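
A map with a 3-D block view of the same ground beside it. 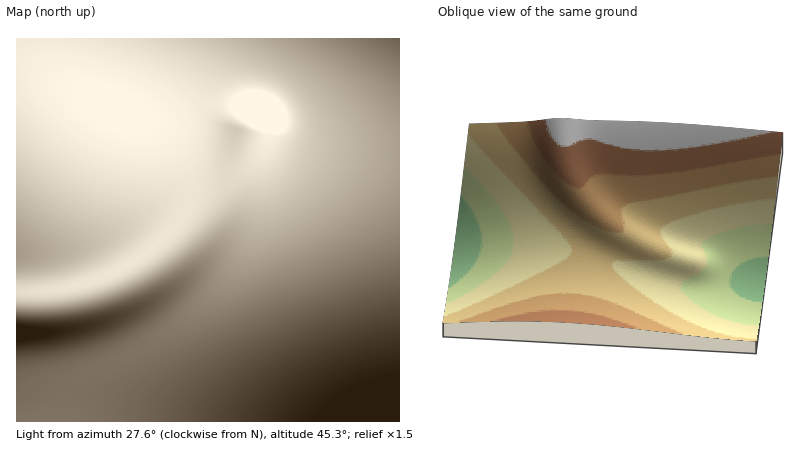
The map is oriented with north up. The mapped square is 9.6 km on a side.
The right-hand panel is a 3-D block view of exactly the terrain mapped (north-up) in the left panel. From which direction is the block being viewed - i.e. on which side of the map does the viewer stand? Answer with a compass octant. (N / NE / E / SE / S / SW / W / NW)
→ E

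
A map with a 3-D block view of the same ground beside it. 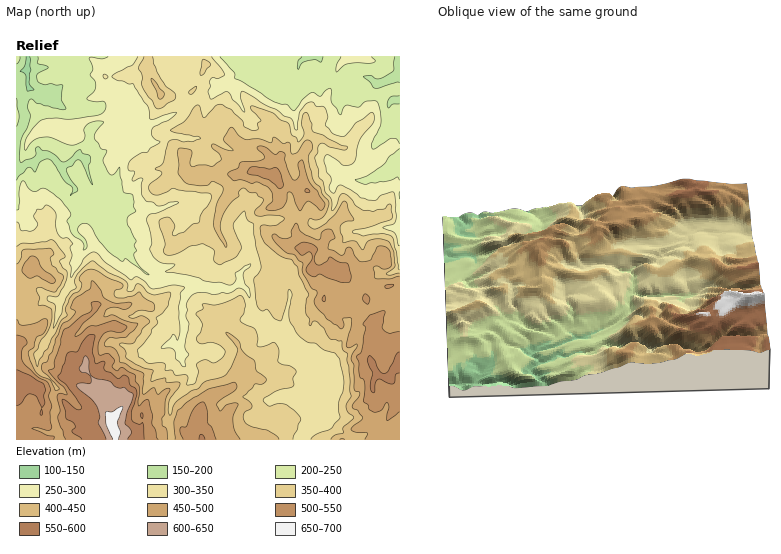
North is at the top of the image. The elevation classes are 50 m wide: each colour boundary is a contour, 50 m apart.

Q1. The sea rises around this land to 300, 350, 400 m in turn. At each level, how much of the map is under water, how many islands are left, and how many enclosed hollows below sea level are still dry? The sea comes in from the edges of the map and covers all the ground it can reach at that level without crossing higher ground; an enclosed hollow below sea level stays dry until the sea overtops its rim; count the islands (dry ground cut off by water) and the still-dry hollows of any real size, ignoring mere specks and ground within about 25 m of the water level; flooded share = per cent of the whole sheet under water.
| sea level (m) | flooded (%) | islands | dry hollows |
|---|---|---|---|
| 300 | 28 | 0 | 0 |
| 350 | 47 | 0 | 0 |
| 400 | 65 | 0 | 0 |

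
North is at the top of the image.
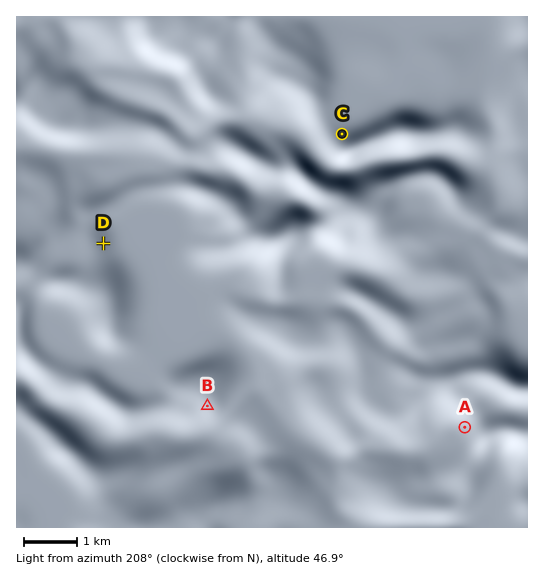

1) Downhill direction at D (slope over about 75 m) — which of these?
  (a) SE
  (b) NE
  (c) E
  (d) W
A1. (c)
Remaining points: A W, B S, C N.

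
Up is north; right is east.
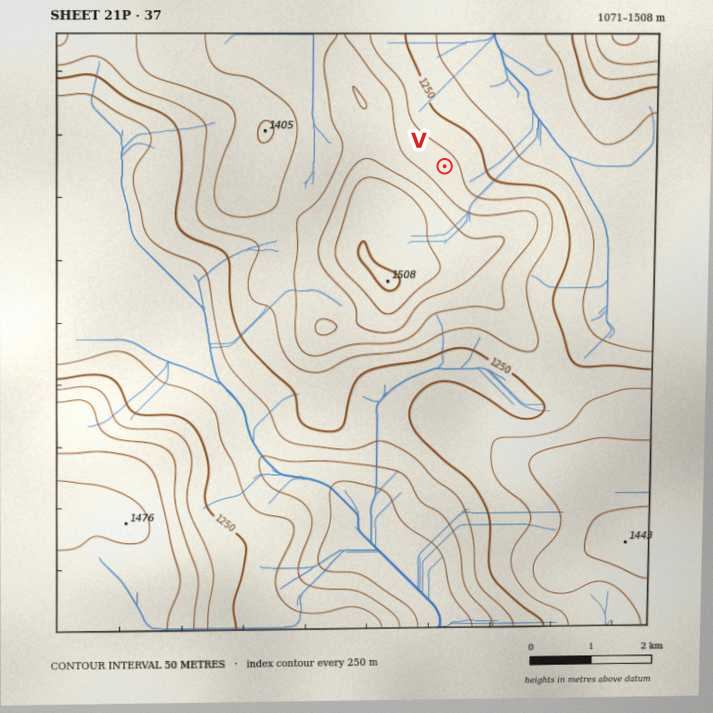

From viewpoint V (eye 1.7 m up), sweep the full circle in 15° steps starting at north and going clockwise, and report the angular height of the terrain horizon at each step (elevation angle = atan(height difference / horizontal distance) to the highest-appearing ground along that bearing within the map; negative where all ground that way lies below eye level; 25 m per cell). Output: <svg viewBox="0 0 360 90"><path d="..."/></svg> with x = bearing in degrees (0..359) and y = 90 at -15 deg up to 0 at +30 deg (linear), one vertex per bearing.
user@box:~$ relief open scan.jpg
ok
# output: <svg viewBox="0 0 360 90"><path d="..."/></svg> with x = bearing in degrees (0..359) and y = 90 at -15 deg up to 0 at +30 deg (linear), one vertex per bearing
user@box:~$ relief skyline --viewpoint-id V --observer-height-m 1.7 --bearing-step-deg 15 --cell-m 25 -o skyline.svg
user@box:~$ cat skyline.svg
<svg viewBox="0 0 360 90"><path d="M0 67l15 1 15-1 15-5 15-4 15 6 15 1 15-1 15-7 15-2 15-2 15-1 15-4 15-4 15-3 15-1 15 1 15 4 15 6 15 3 15 0 15 2 15 5 15 3"/></svg>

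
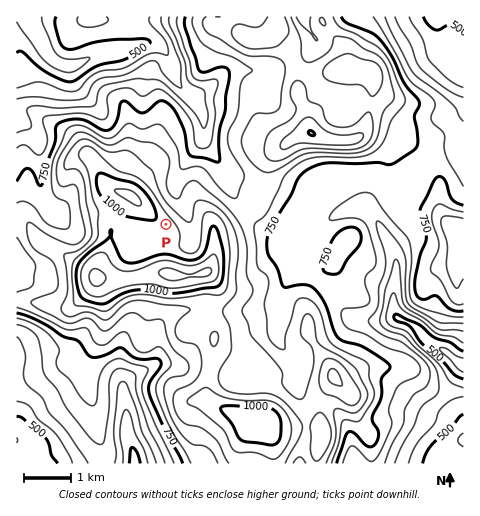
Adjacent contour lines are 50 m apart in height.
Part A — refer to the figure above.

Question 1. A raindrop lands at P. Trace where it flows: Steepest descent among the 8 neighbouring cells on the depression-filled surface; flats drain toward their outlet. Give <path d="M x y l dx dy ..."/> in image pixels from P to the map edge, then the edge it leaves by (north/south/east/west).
<path d="M166 224l15-15 0-6-3-4-3-7 0-11 10-16 15-18 3-9 0-22-8-15-5-6-5-4-9-9-3-11-1-8-4-7-11-13-16 0-5 4-7 2-30 5-25 12-13-2-8-4-7-8-7-16-7-10-3-9"/>
exit: north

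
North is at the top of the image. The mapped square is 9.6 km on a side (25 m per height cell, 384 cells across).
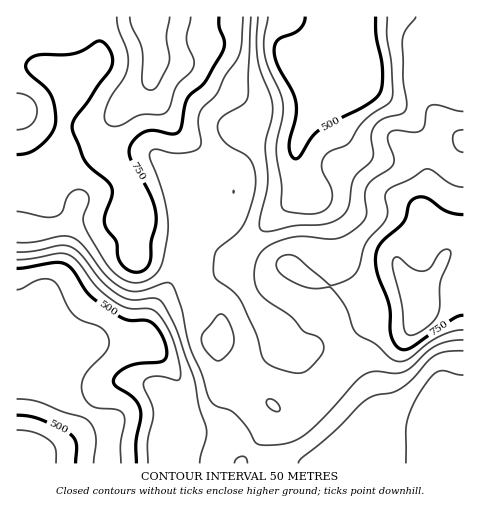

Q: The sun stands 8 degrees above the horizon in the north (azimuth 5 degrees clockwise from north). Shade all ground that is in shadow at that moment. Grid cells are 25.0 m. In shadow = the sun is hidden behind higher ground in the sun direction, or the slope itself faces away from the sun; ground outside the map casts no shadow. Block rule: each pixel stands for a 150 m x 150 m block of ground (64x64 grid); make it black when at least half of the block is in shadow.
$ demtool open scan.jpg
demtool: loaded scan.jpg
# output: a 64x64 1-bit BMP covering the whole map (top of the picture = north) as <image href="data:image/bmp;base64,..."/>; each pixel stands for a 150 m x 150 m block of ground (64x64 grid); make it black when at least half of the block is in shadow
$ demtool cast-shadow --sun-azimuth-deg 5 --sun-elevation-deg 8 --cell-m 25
<image width="64" height="64" href="data:image/bmp;base64,Qk0+AgAAAAAAAD4AAAAoAAAAQAAAAEAAAAABAAEAAAAAAAACAAATCwAAEwsAAAIAAAAAAAAA////AAAAAAAAAAAAAAAAAAAAAAAAAAAAAAAAAAAAAAAAAAAAAAAAAAAAAAAAAAAAAAAAAAAAAAAAAAAAAAAAAAAAAAAAAAHAAAAAAAAAA+AAAAAAAAAD8AAAAAAAAAf4AAAAAAAAB/4AAAAAAAAH/gAAAEAAAAf/AAAAwAAAB/8AB8CAAAAH/wAP4AAAAAP/AB/+AAAAAP8AH/4AAAAAfwA//gAAAAA/AH/8AAAAAAcAf/wAAAAAAPD/+AAAAAAA///4AAAAAAD///gAAAAAAP//+AAAAAAA///4AAAAAAD//+AAAAAAAP/8AAAAAAAA//AAAAAAAAD/4AAAAAAAAP/gAAAAAAAAH4AAAAAAAAAAAAAAAAAAAAAAAAAAAAAAAAAAAAAAAAAAAAAAAAAAAAAAAAAAAAAAAAAAAAAAAAAAAAAAAAAAAAAAAAAAAAAAAAAAAAAAAAAAAAHAAAAAAAAAAcAAAAAAAAABgAAAAAAAAAgAAAAAAAAAGAAAAAAAAAAYAAAAAAAAABgAAAAAAAAAAAAAAAAAAAAAAAAAAAAAAAAAAAAAAAAAAAAAAAAAAAAAAAAAAAAAAAAAAAAAAAAAAAAAAAAAAAAAAAAAAAAAAAAAAAAAAAAAAAAAAAAAAAAAAAAAAAAAAAAAAAAAAAAAAAAAAAAAAAAAAAAAAAAAAAAAAAAAAA=="/>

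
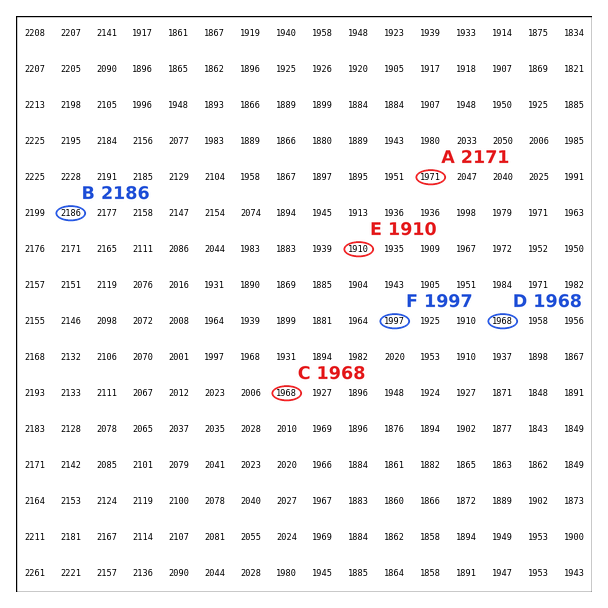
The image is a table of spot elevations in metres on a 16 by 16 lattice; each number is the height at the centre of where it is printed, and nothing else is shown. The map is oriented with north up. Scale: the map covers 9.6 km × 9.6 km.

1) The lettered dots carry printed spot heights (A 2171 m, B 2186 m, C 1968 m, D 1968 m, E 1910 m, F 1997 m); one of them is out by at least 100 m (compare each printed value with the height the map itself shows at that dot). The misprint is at A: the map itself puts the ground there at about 1971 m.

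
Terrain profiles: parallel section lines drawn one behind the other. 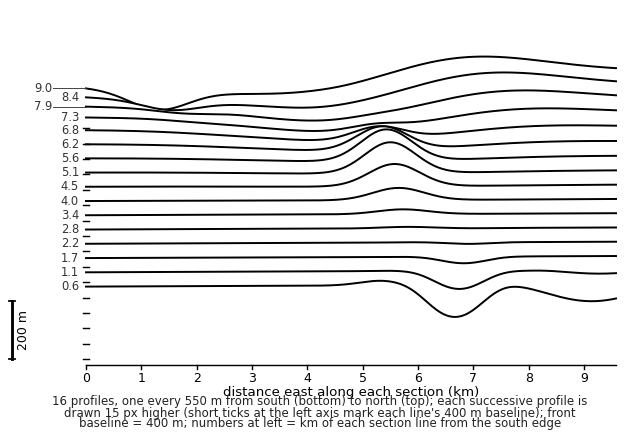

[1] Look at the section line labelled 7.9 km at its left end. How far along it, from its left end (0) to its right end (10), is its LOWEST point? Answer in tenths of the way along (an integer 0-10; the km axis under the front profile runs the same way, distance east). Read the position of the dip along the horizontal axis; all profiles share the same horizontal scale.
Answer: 4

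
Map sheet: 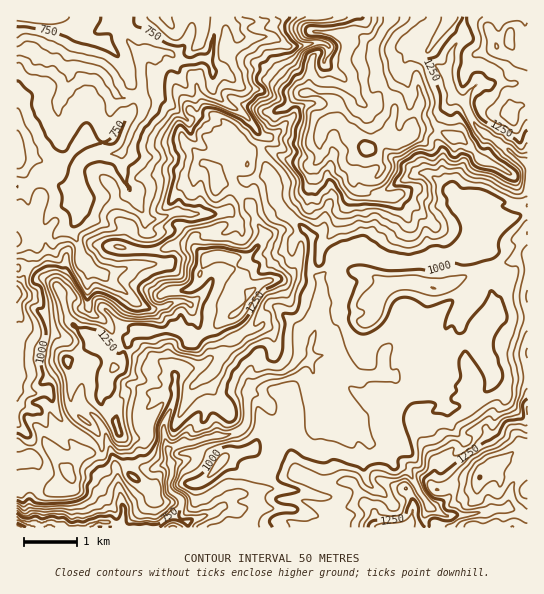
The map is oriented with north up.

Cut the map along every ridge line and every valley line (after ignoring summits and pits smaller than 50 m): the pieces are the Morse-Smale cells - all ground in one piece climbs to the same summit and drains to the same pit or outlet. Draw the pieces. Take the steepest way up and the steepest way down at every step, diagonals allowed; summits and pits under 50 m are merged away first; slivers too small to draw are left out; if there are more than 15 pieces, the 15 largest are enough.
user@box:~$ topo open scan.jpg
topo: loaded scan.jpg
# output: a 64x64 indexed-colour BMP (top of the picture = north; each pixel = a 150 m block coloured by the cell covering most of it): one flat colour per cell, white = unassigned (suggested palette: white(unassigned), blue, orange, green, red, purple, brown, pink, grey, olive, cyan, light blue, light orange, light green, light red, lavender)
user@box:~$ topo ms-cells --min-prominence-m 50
<image width="64" height="64" href="data:image/bmp;base64,Qk12CAAAAAAAAHYAAAAoAAAAQAAAAEAAAAABAAQAAAAAAAAIAAATCwAAEwsAABAAAAAAAAAA////ALR3HwAOf/8ALKAsACgn1gC9Z5QAS1aMAMJ34wB/f38AIr28AM++FwDox64AeLv/AIrfmACWmP8A1bDFAAAAAAAAAAAAAAAAAAAAAAAAAA////////AAAAAAAAAAAAAAAAAAAAAAAKqqAAAAAAAAD///////8AAAAAAAAAAAAAAAAAAAAAAACqqqD/AAD///////////AAAAAAAAAAAAAAAAAAAAAAAKqqqv////////////8v8AAAAAAAAAAAAAAAAAAAAAAKqqqqqq////IiIi//8iIiIAAAAAAAAAAAAAAAAwAAAKqqqqqqqiIiIiIiIvIiIiIiIAAAAAAAAAAAAAAzAAAAqqqqqqqqIiIiIiIiIiIiIiIiIiAAAAAAAAAAADMAAwCqqqqqqqoiIiIiIiIiIiIiIiIiIgAAAAAAAAADMzMzM6qqqqqqqqIiIiIiIiIiIiIiIiIiIAAAAAAAAAMzMzMzqqqqqqqqoiIiIiIiIiIiIiIiIiIiIAAAAAAADDMzMzMzqqqqqqqiIiIiIiIiIiIiIiIiIiIiIAAAAAzDMzMzMzMzM6qqqqoiIiIiIid3IiIiIiIiIiIgAAAAzMMzMzMzMzMzd3qqqiIiIiIid3ciIiIiIiIiIiAAAAzDMzMzMzMzMzN3d6qnd3d3IiJ3dyIiIiIiIiIiIAAAzDMAMzMzMzMzM3d3qqd3d3ciJ3d3IiIiIiIiIiIgAADMMAADMzMzMzMzd3eqd3d3d3J3d3ciIiIiIiIiIiAADMwwAAAzMzMzMzM3d6d3d3d3d3d3dyIiIiIiIiIiLMzMzDAAAAAAAAMzMzMzd3d3d3d3d3d3Iid3d3d3IiIszMzMMAAAAAAAAzMzMzMzd3d3d3d3d3d3d3d3d3ciIizMzMwzAAAAADMzMzMzMzMzM3d3d5mZl3d3d3d3dyIiLMzMzDMAAAAAMzMzMzMzMzMzN3d5mZmXd3d3d3d3IiIszMzMwAAAADMzMzMzMzMzMzMzmZmZmZd3d3d3d3IiIizMzMwAAABTMzMzMzMzMzMzMzOZmZmZl3d3d3d3ciIiLMzMwAAABVMzMzMzMzMzMzMzM5mZmZmZd3d3d3ciIiIswAAAAAAFVTMzM1VTMzMzMzMzmZmZmZmXd3d3d3IiIiwAAAAAAFVVVVVVVVUzMzMzMzM5mZmZmZd3d3d3ciIiLMwAAAAFVVVVVVVVVVUzMzMzMzmZmZmZmXeXd3d3IiIszMzFUFVVVVVVVVVVVVMzMzMzOZmZmZmZmZl3d3ciIizMzMVVVVVVVVVVVVVVVTMzMzM5mZmZmZmZmZl3dyIiLMzMxVVVVVVVVVVVVVVVMzMzMzmZmZmZmZmZmZl3IiIszMxVVVVVVVVVVVVVVVMzMzMzOZmZmZmZmZmZmZkiIiDMVVVVVVVVVVVVVVVVUzMzMzM5mZmZmZmZmZmZmSIiIAVVVVVmZmVVVVVVVVVTMzMzM0SZmZmZmZmZmZmZIiIgBVVVVmZmZmZmVVVVVTMzMzMzREmZmZRERJmZmZIiIiAFVVVWZmZmZmZlVVVVVVMzMzNERERERERERESZkiIiIAVVVVZmZmZmZmVVVVVVUzMzM0REREREREREREQiIiIgBlVVZmZmZmZmVVVVVVVVMzMzREREREREREREREIiIiAGVVVmZmZmZVVVVVVVVVUzMzRERERERERERERERCIiIGZlVVZmZmZlVVVVVVVVUzMzRERERERERERERERERCImZmVVVmZmZmiIiIiIhVVTMzREREREREREREREREREREZmZmVWZmZmiIiIiIiIVTMzRERERERERERERERERERERmZmZmZmZmaIiIiIiIhTMzRERERERERERERERERERERGZmZmZmZmaIiIiIiIiAMzNEREREREREREREREREREREu2a7u2ZmZoiIiIiIgAADM0RERERERERERERERERERES7u7u7ZmZoiIiIiIiAAAAERERERERERERERERERERBFLu7u7tmZmiIiIiIiIgAAARERBRERERERERERERERBERu7u7tmZmaIiIiIiIiIiABEEREUREREREREREREQREQC7u7tmZmZmiIiIiIiIiIgBERERREREREREREREQREQALu7u2ZmZmaIiIiIiIiIiIERERFEREERERREREQREQAAu7u2ZmZmZoiIiIiIiIiIEREREUREEREREURBEREAAAC7u7ZmZmZmaIiIiIiIiIgRERERFEEREREREREREAAAALu7tmZmZmZmiIiGiIiIgREREREREREREREREREQAAAAu7u2ZmZmZmaIiGZoiIEREREREREREREREREREQAAAAC7u7ZmZmZmZmhmZoiIERERERERERERERERERERAAAAALu7u2ZmZmZmZmZmiIERERERERERERERERERER7gAAAAu7u7ZmZm1mZmZmiIERERERERERERERERERER7u4AAAC7u7u2Zm3d3WZmiIiBERERERERERERERERERHu7u7u7ru7u9Zt3d3dZmaIiBEREREREREREREREREREO7u7u7uu7u93d3d3dZmZoCIERERERERERERERERERAA7u7u7u673d3d3d3d0AAAAAARERERERERERERERERAADu7u7u7t3d3d3d3d0AAAAAAAEREREREREREREREREQAA7u7u7u3d3d3d3d3QAAAAAAARERERERERERERERERAAAO7u7u7d3d3d3d3dAAAAAAABEREREREREREREREREAAA7u7u7t3d3d3d3dAAAAAAAAERERERERERERERERERAADu7u7u"/>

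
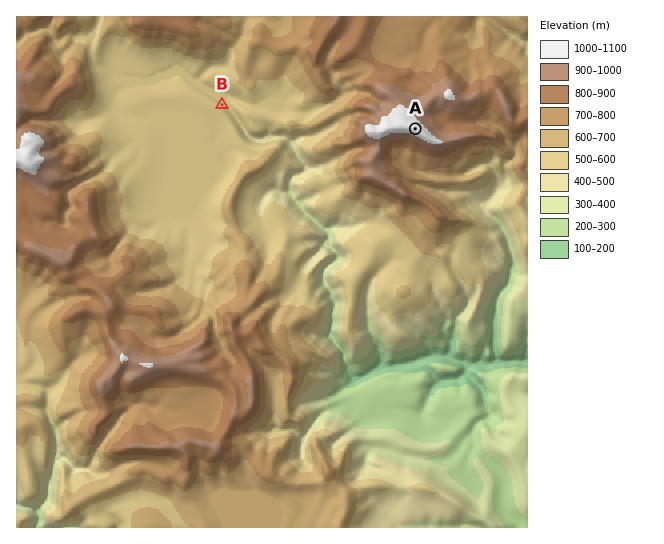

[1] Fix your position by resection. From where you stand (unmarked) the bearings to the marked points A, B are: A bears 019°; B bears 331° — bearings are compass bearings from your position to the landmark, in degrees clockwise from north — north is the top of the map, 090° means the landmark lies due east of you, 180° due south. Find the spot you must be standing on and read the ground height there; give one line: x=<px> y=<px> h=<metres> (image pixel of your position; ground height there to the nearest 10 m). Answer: x=346 y=329 h=540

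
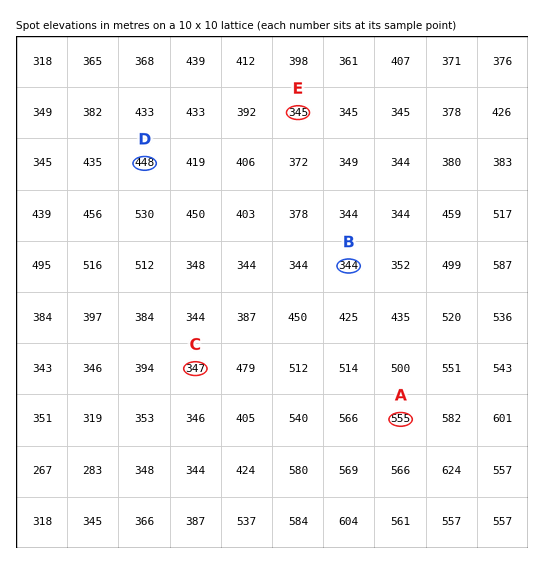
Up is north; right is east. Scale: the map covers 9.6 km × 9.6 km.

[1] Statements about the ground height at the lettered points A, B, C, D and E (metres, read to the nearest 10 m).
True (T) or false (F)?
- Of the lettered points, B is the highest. F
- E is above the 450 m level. F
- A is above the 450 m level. T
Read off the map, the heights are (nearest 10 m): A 560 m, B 340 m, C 350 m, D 450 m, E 340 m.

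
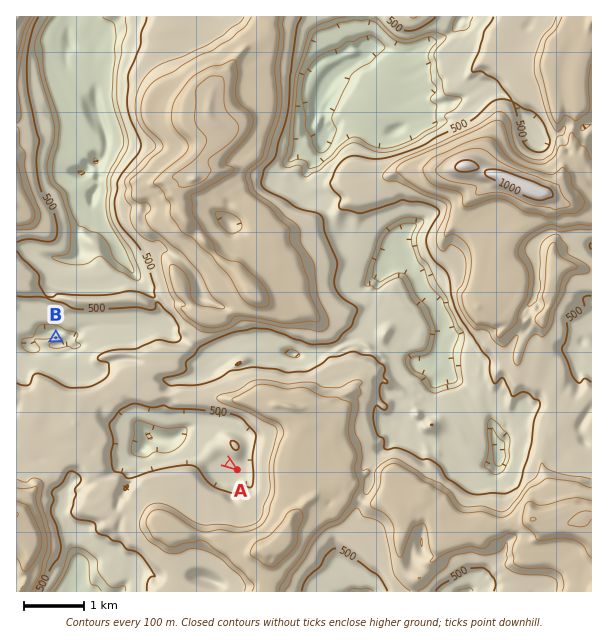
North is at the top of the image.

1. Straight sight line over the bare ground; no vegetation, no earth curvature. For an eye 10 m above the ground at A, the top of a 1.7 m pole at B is hidden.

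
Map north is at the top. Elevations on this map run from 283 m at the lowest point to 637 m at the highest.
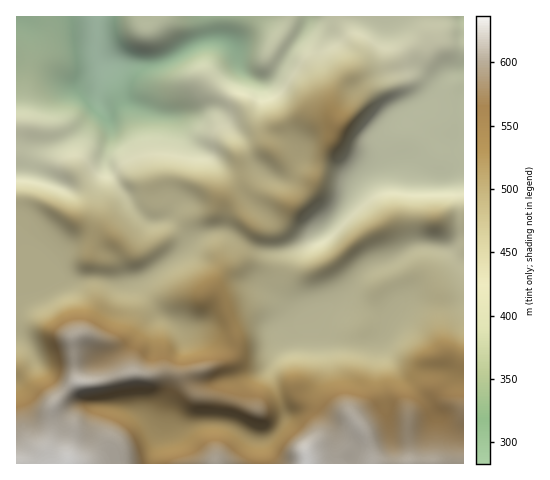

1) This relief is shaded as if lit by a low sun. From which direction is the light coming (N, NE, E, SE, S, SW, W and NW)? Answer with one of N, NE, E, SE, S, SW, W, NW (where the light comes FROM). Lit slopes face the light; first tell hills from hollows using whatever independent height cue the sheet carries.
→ N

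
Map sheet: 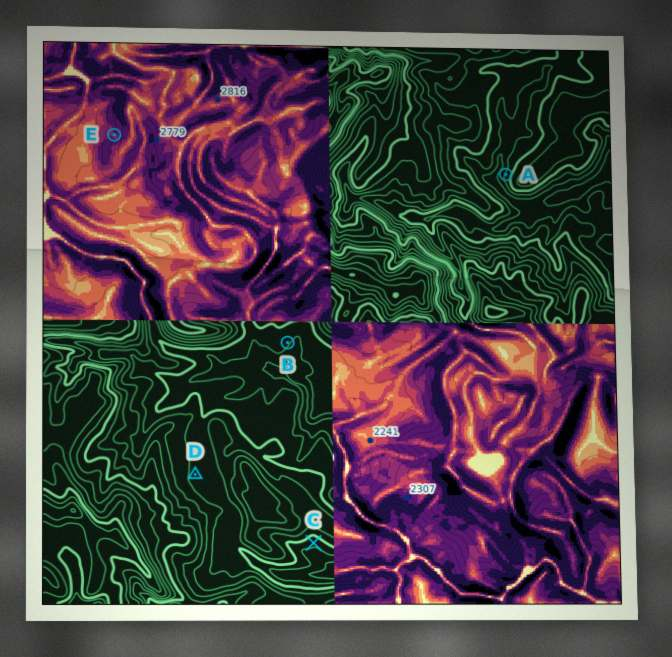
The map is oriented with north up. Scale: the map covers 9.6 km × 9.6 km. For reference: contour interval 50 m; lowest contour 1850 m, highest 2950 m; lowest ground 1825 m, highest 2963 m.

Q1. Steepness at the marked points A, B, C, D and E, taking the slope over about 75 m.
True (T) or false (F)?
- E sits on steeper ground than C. T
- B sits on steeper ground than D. T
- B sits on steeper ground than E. F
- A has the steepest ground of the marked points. T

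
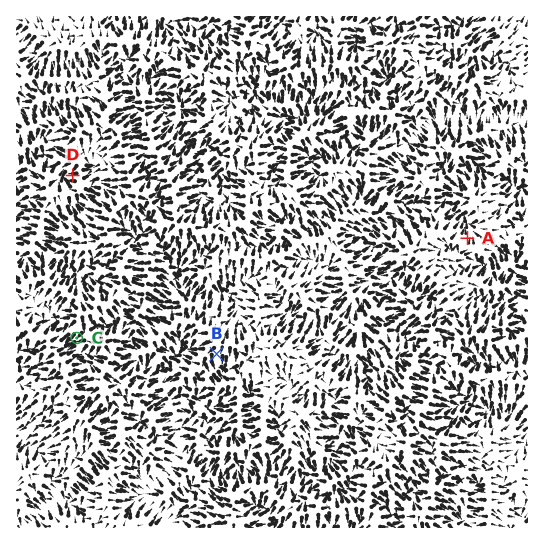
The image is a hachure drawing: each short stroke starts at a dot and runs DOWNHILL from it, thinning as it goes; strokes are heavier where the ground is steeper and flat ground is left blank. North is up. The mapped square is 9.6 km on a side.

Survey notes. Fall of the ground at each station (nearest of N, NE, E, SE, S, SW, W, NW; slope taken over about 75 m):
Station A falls N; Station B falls S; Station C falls SW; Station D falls W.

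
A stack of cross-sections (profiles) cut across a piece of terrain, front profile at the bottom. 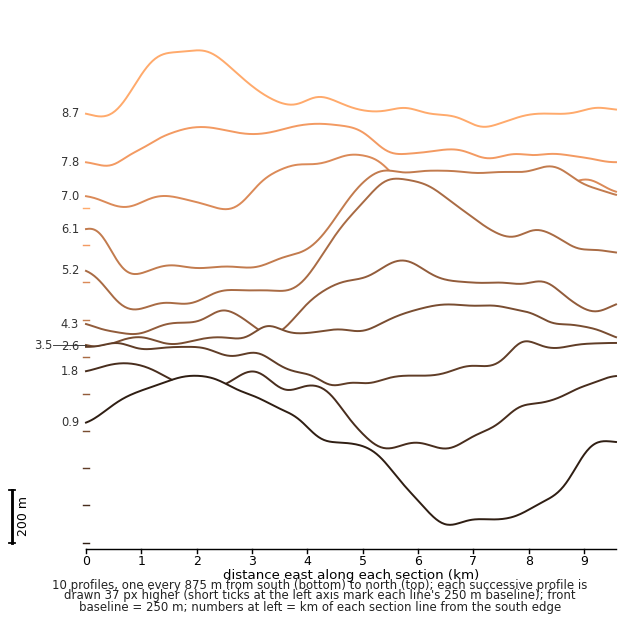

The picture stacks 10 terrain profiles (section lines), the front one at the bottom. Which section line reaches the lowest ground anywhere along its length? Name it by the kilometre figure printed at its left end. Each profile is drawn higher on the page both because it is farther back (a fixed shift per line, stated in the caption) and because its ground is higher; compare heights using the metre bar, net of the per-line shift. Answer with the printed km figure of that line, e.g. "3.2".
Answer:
0.9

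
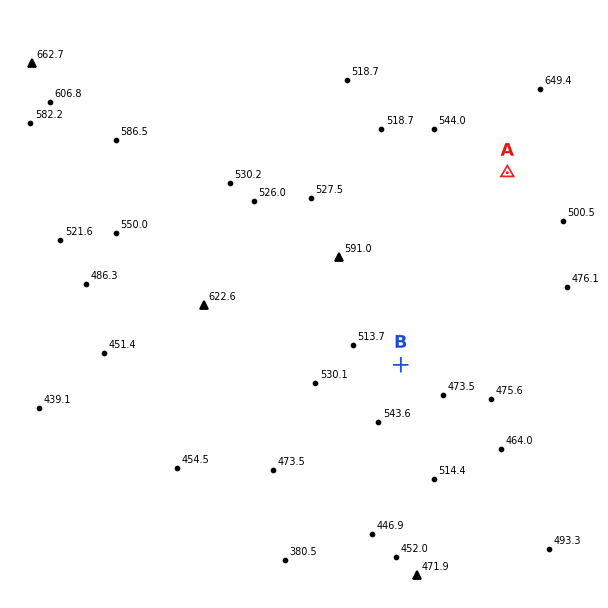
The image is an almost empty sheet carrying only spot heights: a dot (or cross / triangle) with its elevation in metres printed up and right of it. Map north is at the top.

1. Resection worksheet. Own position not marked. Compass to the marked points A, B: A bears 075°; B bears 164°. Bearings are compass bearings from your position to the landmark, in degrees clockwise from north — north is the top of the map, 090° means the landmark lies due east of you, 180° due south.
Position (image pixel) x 357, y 213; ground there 550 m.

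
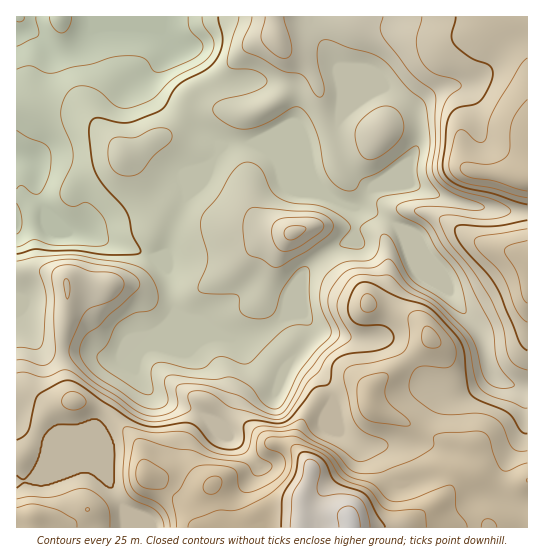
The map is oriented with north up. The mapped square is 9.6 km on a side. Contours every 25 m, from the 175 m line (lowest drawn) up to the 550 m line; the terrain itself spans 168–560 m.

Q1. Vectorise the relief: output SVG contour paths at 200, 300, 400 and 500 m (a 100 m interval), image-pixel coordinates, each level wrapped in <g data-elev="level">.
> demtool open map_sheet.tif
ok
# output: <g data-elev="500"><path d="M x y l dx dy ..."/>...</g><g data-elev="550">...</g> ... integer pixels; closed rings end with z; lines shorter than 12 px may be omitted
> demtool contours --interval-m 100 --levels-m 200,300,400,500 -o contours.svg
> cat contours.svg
<g data-elev="200"><path d="M17 203l4 9 1 10-1 8-4 4"/><path d="M17 130l12 8 17 7 4 5 1 8-2 18-8 16-3 2-4 0-12-8-3 0-2 3"/><path d="M49 17l1 5 4 6 4 4 4 1 4-2 3-3 3-11"/><path d="M188 17l2 12 12 13 1 4-1 4-4 5-6 4-29 13-8 0-10-13-6-2-9-1-19 1-18 7-20 3-20 6-8-1-15-6-13 3"/></g><g data-elev="300"><path d="M275 267l6-1 25-14 20-15 7-8 0-4-1-4-7-6-11-3-59-5-6 3-4 6-2 9 3 26 4 4 12 4z"/><path d="M367 159l7 0 9-5 12-9 6-8 3-8-1-8-4-8-5-5-8-2-9 2-12 9-8 9-2 8 2 12 4 9z"/><path d="M252 17l-2 8-7 17 1 8 18 9 20 12 20 4 4 4 8 14 4 4 3 0 2-2 1-6-6-26-1-14 4-8 5-1 24 8 20 5 10 5 10 8 19 23 14 12 4 8 3 30-3 34 3 8 10 14-5 3-32 4-6 4-1 4 5 5 24 14 12 21 17 20 8 19 4 24-3 1-5-3-45-30-8-11-12-29-4-5-6-2-2 3-4 16-4 5-7 3-16 0-8 2-11 7-6 7-5 12 0 12 3 10 8 18 0 6-29 34-17 32-8 8-5 0-6-3-15-19-17-9-7-1-16 2-38-4-6 1-2 4 3 18-2 7-7 3-10 1-12-6-44-29-8-9-4-8-1-8 2-8 5-7 12-8 10-11 28-25 3-4-1-5-4-6-18-8-47-8-16 2-12 5-2 3 0 4 5 15 1 11-3 44-3 4-3 2-20-1"/></g><g data-elev="400"><path d="M110 527l0-14-3-8-9-10-11-6-10 0-26 8-21-1-13 3"/><path d="M527 451l-9 0-5-3-11-23-10-8-14-4-27 2-12-1-10-5-17-14-2-5-1-7 2-8 4-6 8-3 26 1 5-5 2-8 0-7-3-6-16-19-11-9-11-2-4 2-3 4 1 22-2 8-4 5-6 4-19 5-27 5-4 3-3 4 0 9 8 32 3 9 8 8 20 8 5 6-1 4-3 2-17 9-6 2-6-2-16-12-23-11-6-6-5-10-3-2-19 8-20-1-6 1-4 5-6 19-4 3-8 1-13 0-11-4-6-4-12-11-7-4-33 1-23-6-6 0-1 4 1 18-1 25 3 16 7 9 18 8 6 4 5 7 2 9"/><path d="M72 410l10-2 4-6-4-7-9-4-8 3-3 7 3 6z"/><path d="M364 311l8 0 5-5-2-7-6-5-6 1-2 6 0 6z"/><path d="M527 229l-46 7-5 2-2 4 5 9 22 23 6 11 8 24 7 9 5 4"/><path d="M527 58l-8 9-25 43-5 11-4 20-3 1-4 0-13-11-4-1-3 1-4 8-5 26 1 5 3 5 10 7 31 6 33 10"/></g><g data-elev="500"><path d="M385 527l-19-32-6-4-23-8-5-5-5-13-4-6-9-5-9-2-4 1-2 2-4 19-12 21-2 32"/></g>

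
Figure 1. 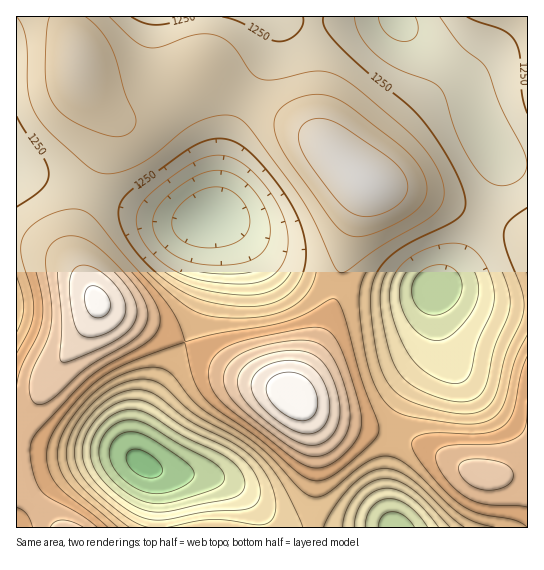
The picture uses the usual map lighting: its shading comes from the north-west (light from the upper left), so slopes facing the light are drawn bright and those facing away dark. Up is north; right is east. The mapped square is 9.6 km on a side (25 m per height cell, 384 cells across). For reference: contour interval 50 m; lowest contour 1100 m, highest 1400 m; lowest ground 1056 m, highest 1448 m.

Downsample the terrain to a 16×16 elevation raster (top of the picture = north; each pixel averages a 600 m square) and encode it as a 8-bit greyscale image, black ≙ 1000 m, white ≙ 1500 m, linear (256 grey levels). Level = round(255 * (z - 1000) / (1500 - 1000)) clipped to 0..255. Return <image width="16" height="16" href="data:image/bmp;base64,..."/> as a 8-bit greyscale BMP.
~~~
<image width="16" height="16" href="data:image/bmp;base64,Qk02BQAAAAAAADYEAAAoAAAAEAAAABAAAAABAAgAAAAAAAABAAATCwAAEwsAAAABAAAAAAAAAAAAAAEBAQACAgIAAwMDAAQEBAAFBQUABgYGAAcHBwAICAgACQkJAAoKCgALCwsADAwMAA0NDQAODg4ADw8PABAQEAAREREAEhISABMTEwAUFBQAFRUVABYWFgAXFxcAGBgYABkZGQAaGhoAGxsbABwcHAAdHR0AHh4eAB8fHwAgICAAISEhACIiIgAjIyMAJCQkACUlJQAmJiYAJycnACgoKAApKSkAKioqACsrKwAsLCwALS0tAC4uLgAvLy8AMDAwADExMQAyMjIAMzMzADQ0NAA1NTUANjY2ADc3NwA4ODgAOTk5ADo6OgA7OzsAPDw8AD09PQA+Pj4APz8/AEBAQABBQUEAQkJCAENDQwBEREQARUVFAEZGRgBHR0cASEhIAElJSQBKSkoAS0tLAExMTABNTU0ATk5OAE9PTwBQUFAAUVFRAFJSUgBTU1MAVFRUAFVVVQBWVlYAV1dXAFhYWABZWVkAWlpaAFtbWwBcXFwAXV1dAF5eXgBfX18AYGBgAGFhYQBiYmIAY2NjAGRkZABlZWUAZmZmAGdnZwBoaGgAaWlpAGpqagBra2sAbGxsAG1tbQBubm4Ab29vAHBwcABxcXEAcnJyAHNzcwB0dHQAdXV1AHZ2dgB3d3cAeHh4AHl5eQB6enoAe3t7AHx8fAB9fX0Afn5+AH9/fwCAgIAAgYGBAIKCggCDg4MAhISEAIWFhQCGhoYAh4eHAIiIiACJiYkAioqKAIuLiwCMjIwAjY2NAI6OjgCPj48AkJCQAJGRkQCSkpIAk5OTAJSUlACVlZUAlpaWAJeXlwCYmJgAmZmZAJqamgCbm5sAnJycAJ2dnQCenp4An5+fAKCgoAChoaEAoqKiAKOjowCkpKQApaWlAKampgCnp6cAqKioAKmpqQCqqqoAq6urAKysrACtra0Arq6uAK+vrwCwsLAAsbGxALKysgCzs7MAtLS0ALW1tQC2trYAt7e3ALi4uAC5ubkAurq6ALu7uwC8vLwAvb29AL6+vgC/v78AwMDAAMHBwQDCwsIAw8PDAMTExADFxcUAxsbGAMfHxwDIyMgAycnJAMrKygDLy8sAzMzMAM3NzQDOzs4Az8/PANDQ0ADR0dEA0tLSANPT0wDU1NQA1dXVANbW1gDX19cA2NjYANnZ2QDa2toA29vbANzc3ADd3d0A3t7eAN/f3wDg4OAA4eHhAOLi4gDj4+MA5OTkAOXl5QDm5uYA5+fnAOjo6ADp6ekA6urqAOvr6wDs7OwA7e3tAO7u7gDv7+8A8PDwAPHx8QDy8vIA8/PzAPT09AD19fUA9vb2APf39wD4+PgA+fn5APr6+gD7+/sA/Pz8AP39/QD+/v4A////AKiqkWpbY2hse4NtUVyCmqCnjmRAOEJPZomYhXODpLSxpIRUOD5RZYeuuaSSmaWoqquYbFNfepa51tGwlIqFhpqys5Z9gJWxzt7PqIRxaHCQqb+8qJmbqLfAuJt5Yl5phZrB1cWlko6QmaCTcVVSYXibxda9kXVsbHuSknBMR1t3o768lGFEQUxqkJ+IZVhng5elnHVFJiQ9a5++uZyAd4J9jZGBXToxUIm+29u+knJtdo+goYxsYH2w1d7Qr4JgX4qns7OnlY2ev9HHrI1tW2ecvL+yrKqkoayzpYp0ZWF0oMPCq6SsppOPkoRqXmFmeKK+tpaJk5CBfoFtUE5ld4U="/>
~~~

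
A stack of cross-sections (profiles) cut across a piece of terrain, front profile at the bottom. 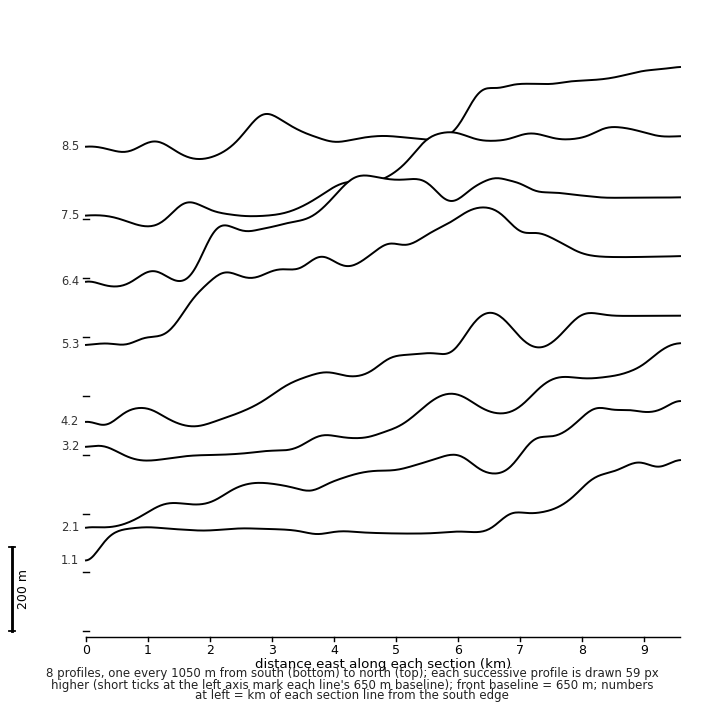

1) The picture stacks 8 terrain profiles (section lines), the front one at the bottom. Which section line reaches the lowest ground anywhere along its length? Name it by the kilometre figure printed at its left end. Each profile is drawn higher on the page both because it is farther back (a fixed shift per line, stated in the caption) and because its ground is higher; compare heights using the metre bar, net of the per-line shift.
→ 4.2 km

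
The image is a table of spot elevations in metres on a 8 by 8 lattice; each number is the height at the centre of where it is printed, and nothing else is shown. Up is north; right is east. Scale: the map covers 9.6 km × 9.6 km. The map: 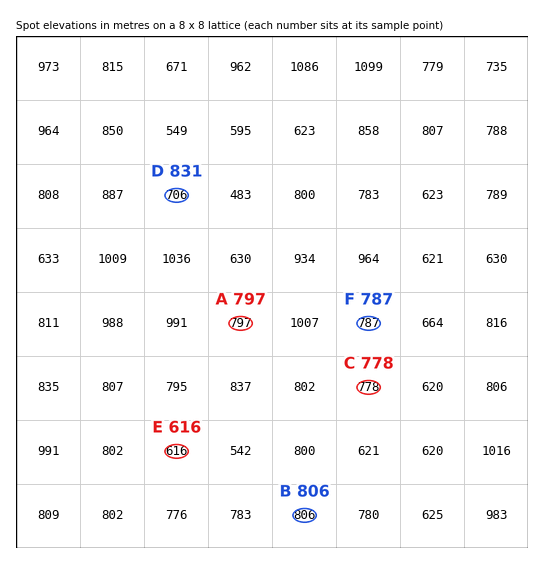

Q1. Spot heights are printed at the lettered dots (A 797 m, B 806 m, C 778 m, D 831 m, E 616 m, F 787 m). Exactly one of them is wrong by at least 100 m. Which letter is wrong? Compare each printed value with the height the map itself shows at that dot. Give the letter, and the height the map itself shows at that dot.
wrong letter D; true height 706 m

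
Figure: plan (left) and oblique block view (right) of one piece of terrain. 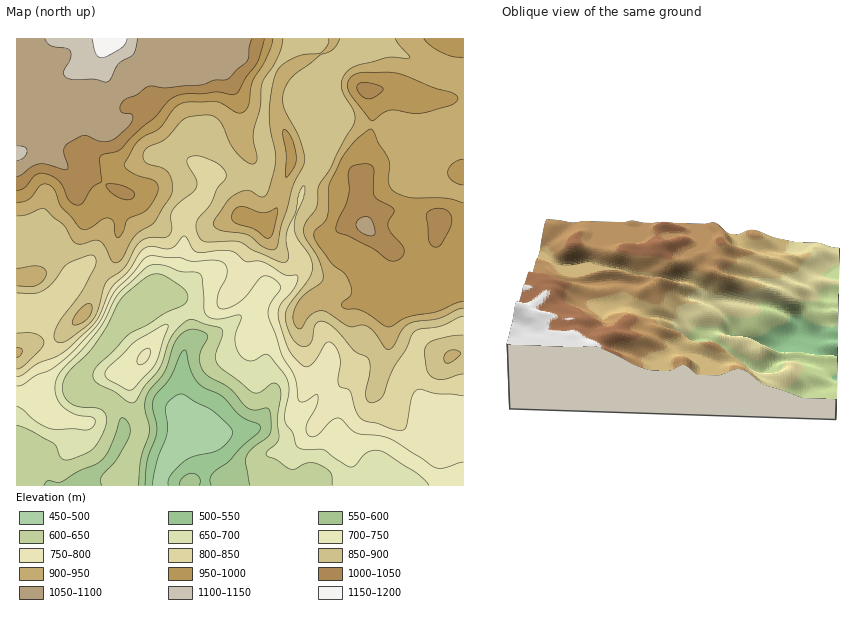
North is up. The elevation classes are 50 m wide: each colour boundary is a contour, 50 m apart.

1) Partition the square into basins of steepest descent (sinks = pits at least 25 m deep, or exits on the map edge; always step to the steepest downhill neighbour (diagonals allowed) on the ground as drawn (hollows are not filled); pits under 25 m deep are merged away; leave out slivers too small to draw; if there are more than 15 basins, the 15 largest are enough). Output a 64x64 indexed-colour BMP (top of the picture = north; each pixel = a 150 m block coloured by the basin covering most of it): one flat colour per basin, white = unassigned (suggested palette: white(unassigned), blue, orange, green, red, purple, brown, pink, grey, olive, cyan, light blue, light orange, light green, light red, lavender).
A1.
<image width="64" height="64" href="data:image/bmp;base64,Qk12CAAAAAAAAHYAAAAoAAAAQAAAAEAAAAABAAQAAAAAAAAIAAATCwAAEwsAABAAAAAAAAAA////ALR3HwAOf/8ALKAsACgn1gC9Z5QAS1aMAMJ34wB/f38AIr28AM++FwDox64AeLv/AIrfmACWmP8A1bDFACIiIiIiIiIiERERERERERERERERERERERERERERERERIiIiIiIiIiIREREREREREREREREREREREREREREREREiIiIiIiIiIhERERERERERERERERERERERERERERERESIiIiIiIiIiIRERERERERERERERERERERERERERERERIiIiIiIiIiIhEREREREREREREREREREREREREREREREiIiIiIiIiIiERERERERERERERERERERERERERERERESIiIiIiIiIiIhERERERERERERERERERERERERERERERIiIiIiIiIiIiEREREREREREREREREREREREREREREREiIiIiIiIiIiIRERERERERERERERERERERERERERERESIiIiIiIiIiIhERERERERERERERERERERERERERERERIiIiIiIiIiIhEREREREREREREREREREREREREREREREiIiIiIiIiIiERERERERERERERERERERERERERERERESIiIiIiIiIiIRERERERERERERERERERERERERERERERIiIiIiIiIiIREREREREREREREREREREREREREREREREiIiIiIiIiIhERERERERERERERERERERERERERERERESIiIiIiIiIiERERERERERERERERERERERERERERERERIiIiIiIiIREREREREREREREREREREREREREREREREREiIiIiIiIRERERERERERERERERERERERERERERERERESIiIiIiIREREREREREREREREREREREREREREREREREREiIiIiEREREREREREREREREREREREREREREREREREREREiIiERERERERERERERERERERERERERERERERERERERERESIRERERERERERERERERERERERERERERERERERERERERERERERERERERERERERERERERERERERERERERERERERERERERERERERERERERERERERERERERERERERERERERERERERERERERERERERERERERERERERERERERERERERERERERERERERERERERERERERERERERERERERERERERERERERERERERERERERERERERERERERERERERERERERERERERERERERERERERERERERERERERERERERERERERERERERERERERERERERERERERERERERERERERERERERERERERERERERERERERERERERERERERERERERERERERERERERERERERERERERERERERERERERERERERERERERERERERERERERERERERERERERERERERERERERERERERERERERERERERERERERERERERERERERERERERERERERERERERERERERERERERERERERERERERERERERERERERERERERERERERERERERERERERERERERERERERERERERERERERERERERERERERERERERERERERERERERERERERERERERERERERERERERERERERERERERERERERERERERERERERERERERERERERERERERERERERERERERERERERERERERERERERERERERERERERERERERERERERERERERERERERERERERERERERERERERERERERERERERERERERERERERERERERERERERERERERERERERERERERERERERERERERERERERERERERERERERERERERERERERERERERERERERERERERERERERERERERERERERERERERERERERERERERERERERERERERERERERERERERERERERERERERERERERERERERERERERERERERERERERERERERERERERERERERERERERERERERERERERERERERERERERERERERERERERERERERERERERERERERERERERERERERERERERERERERERERERERERERERERERERERERERERERERERERERERERERERERERERERERERERERERERERERERERERERERERERERERERERERERERERERERERERERERERERERERERERERERERERERERERERERERERERERERERERERERERERERERERERERERERERERERERERERERERERERERERERERERERERERERERERERERERERERERERERERERERERERERERERERERERERERERERERERERERERERERERERERERERERERERERERERERERERERERERERERERERERERERERERERERERERERERERERERERERERERERERERERERERERERERERERERERERERERERERERERERERERERERERERERERERERERERERERERERERERERERERERERERERERERERERERERERERERERERERERERERERERERERERERERERERERERERERERERERERERERERERERERERERERERERERERERERERERERERERERERERERERERERERERERERERERERERERERERERERERERERERERERERERERERERERERERERERERERERERERERERERERERERERERERERERERERERERERERERERERERERERERERERERERERERERERERERERERERERERERERERERERERERERER"/>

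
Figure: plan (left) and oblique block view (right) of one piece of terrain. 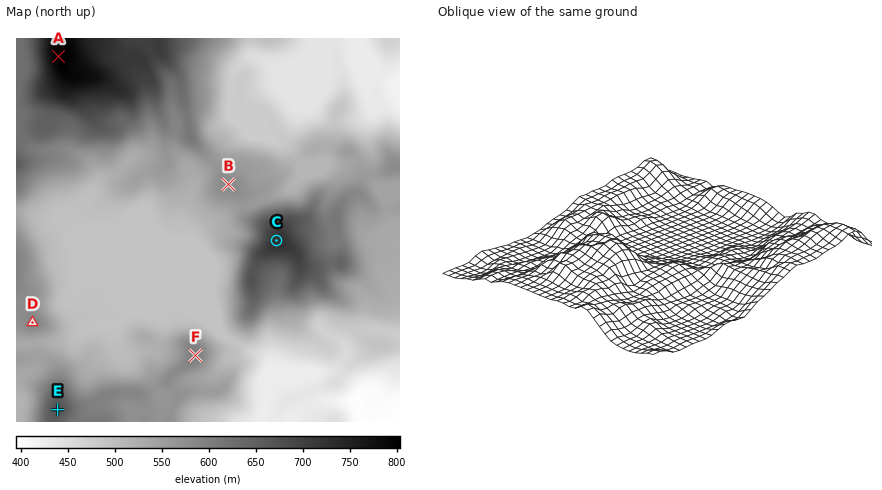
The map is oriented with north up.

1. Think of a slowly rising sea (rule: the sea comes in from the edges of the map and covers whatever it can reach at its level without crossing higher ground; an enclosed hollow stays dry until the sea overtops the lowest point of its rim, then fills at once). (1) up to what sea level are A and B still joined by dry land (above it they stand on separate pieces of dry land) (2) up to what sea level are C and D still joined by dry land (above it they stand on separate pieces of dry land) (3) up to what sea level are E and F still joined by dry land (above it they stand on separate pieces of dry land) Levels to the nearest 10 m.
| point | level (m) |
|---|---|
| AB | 560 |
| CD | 540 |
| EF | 570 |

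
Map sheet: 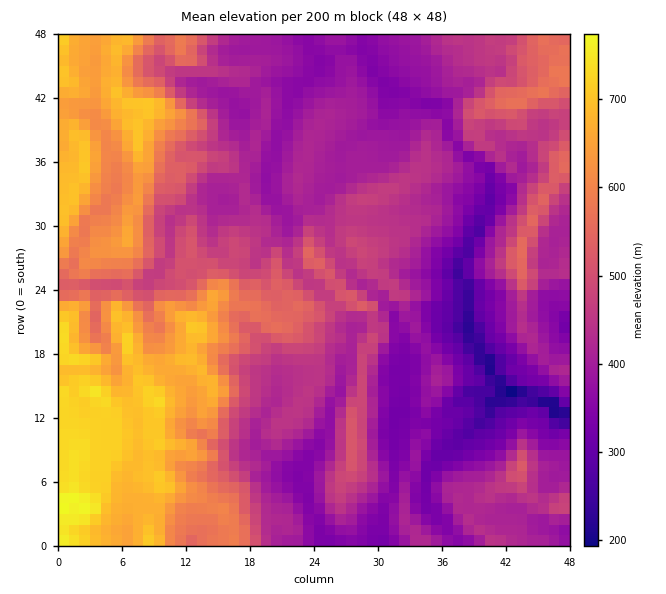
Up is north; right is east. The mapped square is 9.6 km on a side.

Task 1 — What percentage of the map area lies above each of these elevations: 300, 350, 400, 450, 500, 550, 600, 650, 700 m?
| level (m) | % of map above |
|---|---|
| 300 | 96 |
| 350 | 87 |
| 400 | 70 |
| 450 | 48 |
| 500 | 36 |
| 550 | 28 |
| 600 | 21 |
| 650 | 15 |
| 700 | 5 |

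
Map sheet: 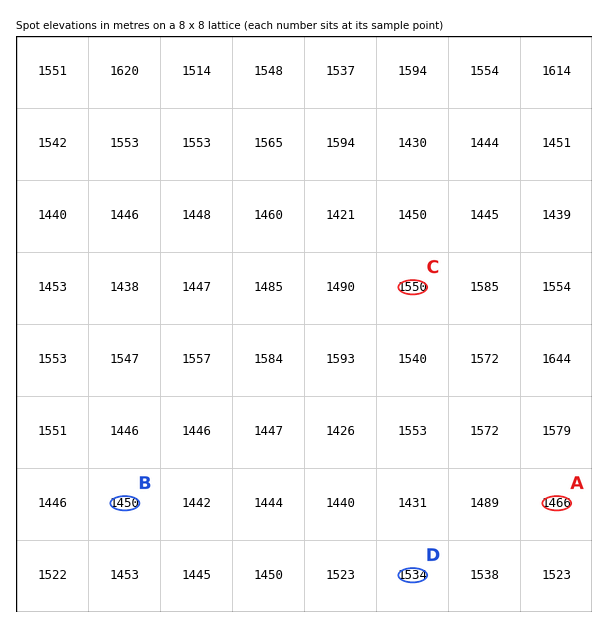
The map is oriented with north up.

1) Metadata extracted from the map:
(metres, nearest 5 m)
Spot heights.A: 1465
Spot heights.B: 1450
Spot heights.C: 1550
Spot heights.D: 1535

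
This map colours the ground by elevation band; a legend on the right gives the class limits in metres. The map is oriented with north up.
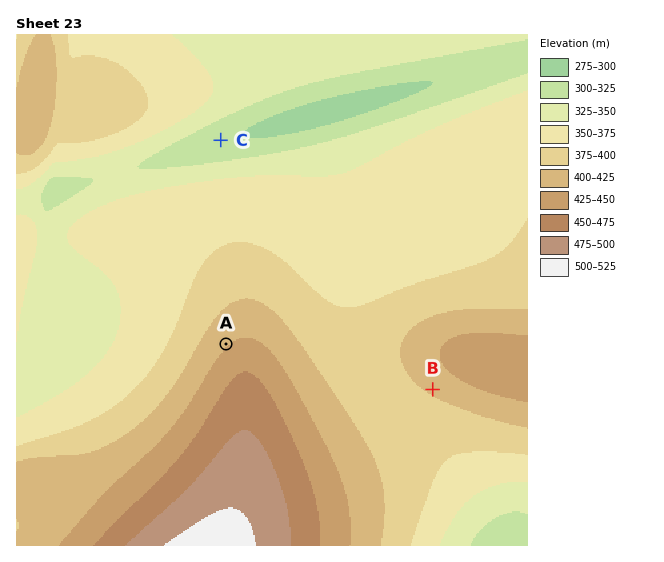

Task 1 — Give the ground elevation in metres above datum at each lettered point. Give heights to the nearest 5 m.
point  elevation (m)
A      425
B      405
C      305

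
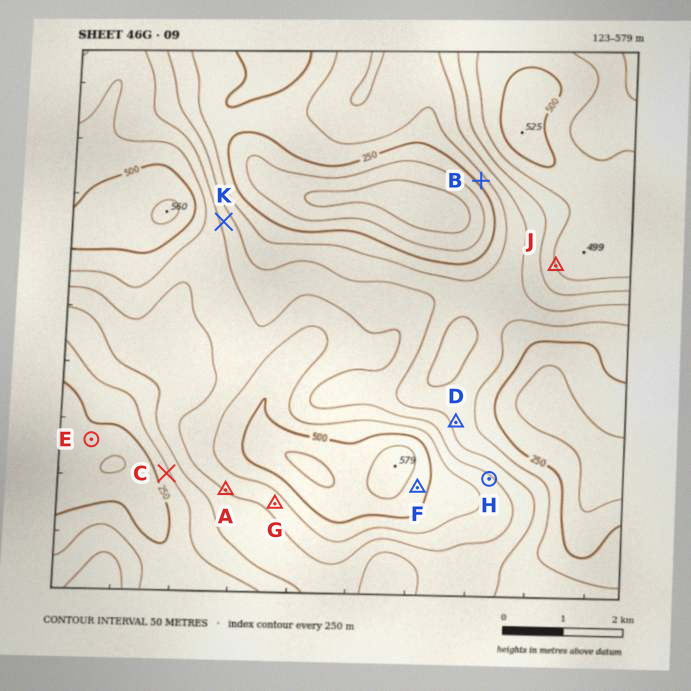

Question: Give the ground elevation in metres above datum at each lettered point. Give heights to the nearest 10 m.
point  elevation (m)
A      400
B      270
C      290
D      340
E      230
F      520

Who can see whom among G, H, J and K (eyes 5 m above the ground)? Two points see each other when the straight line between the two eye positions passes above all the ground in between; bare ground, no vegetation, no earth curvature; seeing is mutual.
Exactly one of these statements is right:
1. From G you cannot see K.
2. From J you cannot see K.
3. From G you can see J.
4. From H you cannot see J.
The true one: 1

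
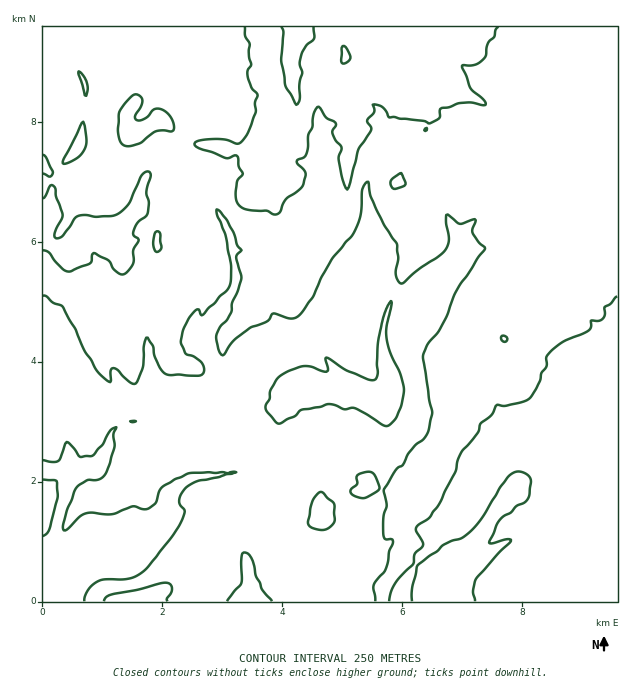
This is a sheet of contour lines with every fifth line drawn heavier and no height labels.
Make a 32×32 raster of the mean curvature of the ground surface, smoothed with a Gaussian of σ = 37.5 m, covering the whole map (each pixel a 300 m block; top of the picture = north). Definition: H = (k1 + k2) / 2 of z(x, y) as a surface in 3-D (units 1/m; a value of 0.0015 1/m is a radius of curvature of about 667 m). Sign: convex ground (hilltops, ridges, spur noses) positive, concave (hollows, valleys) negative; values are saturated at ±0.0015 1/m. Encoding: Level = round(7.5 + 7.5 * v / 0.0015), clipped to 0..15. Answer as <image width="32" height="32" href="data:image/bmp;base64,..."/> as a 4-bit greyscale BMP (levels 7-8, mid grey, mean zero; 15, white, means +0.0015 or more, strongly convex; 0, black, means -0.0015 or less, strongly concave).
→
<image width="32" height="32" href="data:image/bmp;base64,Qk12AgAAAAAAAHYAAAAoAAAAIAAAACAAAAABAAQAAAAAAAACAAATCwAAEwsAABAAAAAAAAAAAAAAABEREQAiIiIAMzMzAERERABVVVUAZmZmAHd3dwCIiIgAmZmZAKqqqgC7u7sAzMzMAN3d3QDu7u4A////AITJh3eXZnd3ofWHnFd4lYl2eYqVi5WHmJKdK11WaLh4dkl2mnmFeGlKDma3xkuHaUp1R2m1VYdoaSa1eoi3RndeJVYlqoV4r5cPwzS3RbhV1P+IdnmniX54DLwmXpd7x8KU+GFovXRrPLsvVFj3Z3lEQdl5VAMkNVqGT+J1lnd4orCcupzHjsUjQ2fjR2d3iuSzdWzXtplnlnKj/TV3d4iTrGJQCjiqdnPPIcvSJnd2pKirapJ2mqqvjwb3K/d2eKRqaljExHvImR8LhlxnZ4eUeXia0qVmaHOLC6Z3h2iHdMSUqDa1RFlmp0fHj5aFVlTH1ZmA2pRVdoo2aYiFaXZFyGbIaDxPhXdtVlyJWKmUWZaFipkpreNnaYRoxqW5SExk5HNpH8b4R1jENL11WdSdeKTnnwQkb1RUy3I0e5Sbd42Vt5oJo0j0Nn9DyjWHWrWGq0uTWpo1qgy7Ch3LqVaGZ05kcp+oVJdOdUqipninh1iPdTUnj/HHLphnsMlnd5xlEWRUbqZA7AumaJgWiHpX4f0476ro0J4GyFq5Yrdqc7Sn21VDjsBqN0iKVsO4dqPTuJVnY4by6DjZVLqpWliT8Zl2d1ddoMOMc+lqd0WJarOZd3hZXpHz2Ux0ZmWniWtliYaJV15lt8ZbWIhXdnhpdnZ3eElqtoa2antolniI"/>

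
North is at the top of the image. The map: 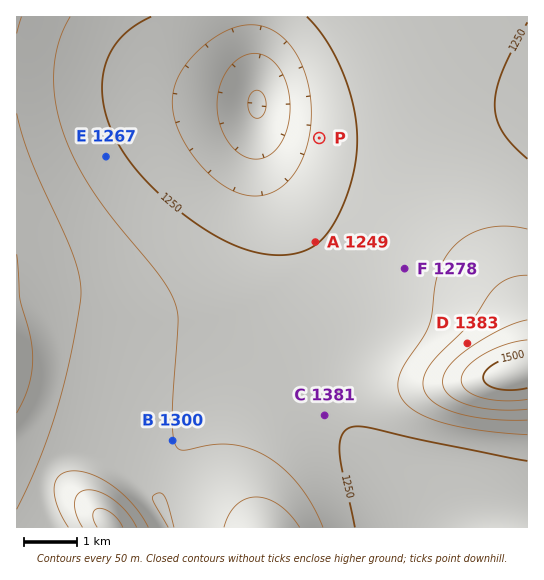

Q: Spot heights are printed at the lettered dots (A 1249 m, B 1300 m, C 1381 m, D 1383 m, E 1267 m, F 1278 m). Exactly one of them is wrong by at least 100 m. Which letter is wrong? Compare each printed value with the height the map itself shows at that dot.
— C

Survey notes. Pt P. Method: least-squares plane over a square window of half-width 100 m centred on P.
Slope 4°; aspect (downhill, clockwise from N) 279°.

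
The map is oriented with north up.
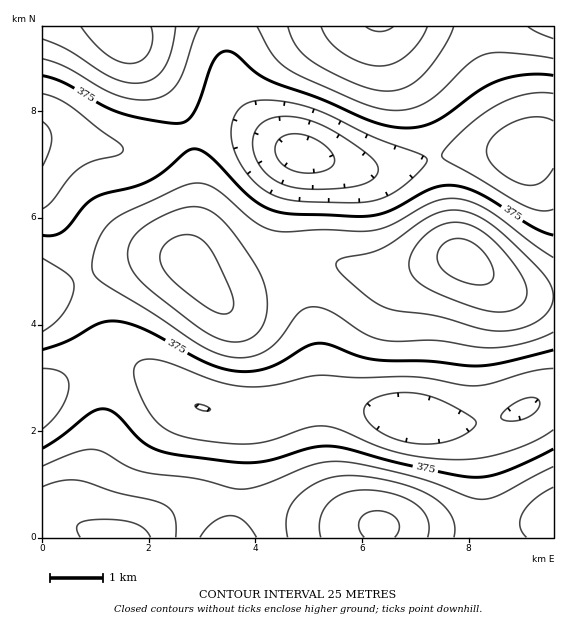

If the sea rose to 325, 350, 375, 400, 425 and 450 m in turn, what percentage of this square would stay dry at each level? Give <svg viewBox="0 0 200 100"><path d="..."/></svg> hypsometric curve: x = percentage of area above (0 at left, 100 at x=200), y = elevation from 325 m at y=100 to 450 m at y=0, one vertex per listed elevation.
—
<svg viewBox="0 0 200 100"><path d="M188 100l-30-20-37-20-37-20-40-20-28-20"/></svg>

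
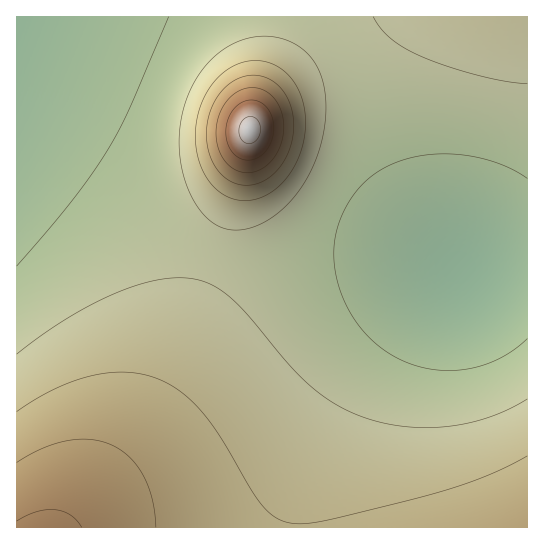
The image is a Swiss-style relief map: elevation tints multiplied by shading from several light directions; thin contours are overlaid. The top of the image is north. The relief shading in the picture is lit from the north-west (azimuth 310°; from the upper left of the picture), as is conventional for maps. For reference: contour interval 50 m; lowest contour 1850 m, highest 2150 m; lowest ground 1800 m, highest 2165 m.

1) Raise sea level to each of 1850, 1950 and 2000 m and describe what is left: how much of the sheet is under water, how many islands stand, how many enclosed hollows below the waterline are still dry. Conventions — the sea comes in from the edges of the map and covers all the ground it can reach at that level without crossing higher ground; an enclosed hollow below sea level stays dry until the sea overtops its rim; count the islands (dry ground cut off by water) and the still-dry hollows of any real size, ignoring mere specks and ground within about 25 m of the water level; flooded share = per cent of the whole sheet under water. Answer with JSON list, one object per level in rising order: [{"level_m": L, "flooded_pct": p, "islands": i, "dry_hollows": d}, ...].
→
[{"level_m": 1850, "flooded_pct": 22, "islands": 0, "dry_hollows": 0}, {"level_m": 1950, "flooded_pct": 81, "islands": 1, "dry_hollows": 0}, {"level_m": 2000, "flooded_pct": 93, "islands": 1, "dry_hollows": 0}]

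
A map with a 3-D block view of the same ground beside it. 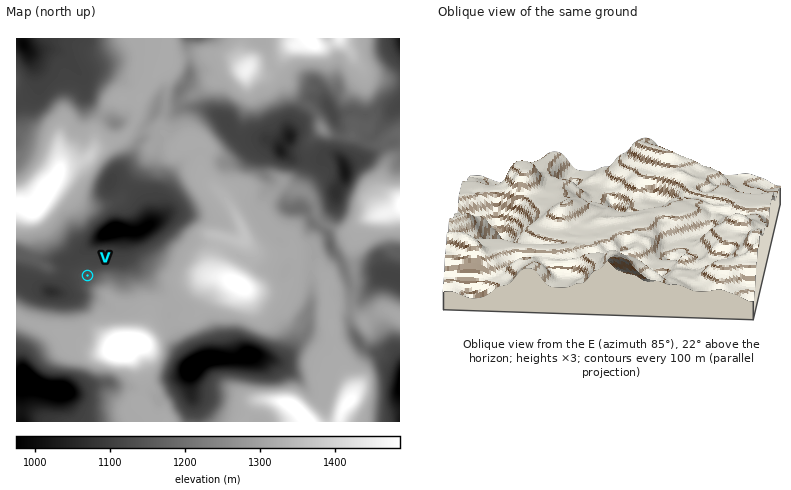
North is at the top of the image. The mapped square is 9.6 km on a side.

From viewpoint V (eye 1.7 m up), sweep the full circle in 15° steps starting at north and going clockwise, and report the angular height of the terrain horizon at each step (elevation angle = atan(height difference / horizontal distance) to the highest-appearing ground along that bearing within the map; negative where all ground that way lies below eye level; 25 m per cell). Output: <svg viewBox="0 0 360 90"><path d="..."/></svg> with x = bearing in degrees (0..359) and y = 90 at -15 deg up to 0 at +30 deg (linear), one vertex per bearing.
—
<svg viewBox="0 0 360 90"><path d="M0 50l15 4 15 1 15-1 15 0 15-2 15-6 15-6 15-7 15-5 15 2 15 7 15 5 15 2 15 2 15 2 15 2 15 10 15 2 15-4 15-8 15-9 15-1 15 4"/></svg>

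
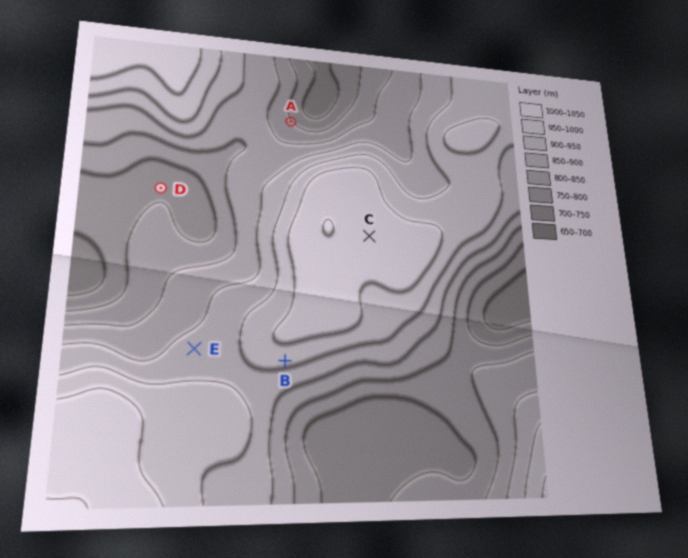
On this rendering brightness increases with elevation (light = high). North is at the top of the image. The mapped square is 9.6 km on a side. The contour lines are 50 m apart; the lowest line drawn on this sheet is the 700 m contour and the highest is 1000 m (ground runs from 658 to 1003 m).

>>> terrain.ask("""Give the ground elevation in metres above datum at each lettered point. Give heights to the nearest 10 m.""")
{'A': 750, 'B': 920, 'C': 970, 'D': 740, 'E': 860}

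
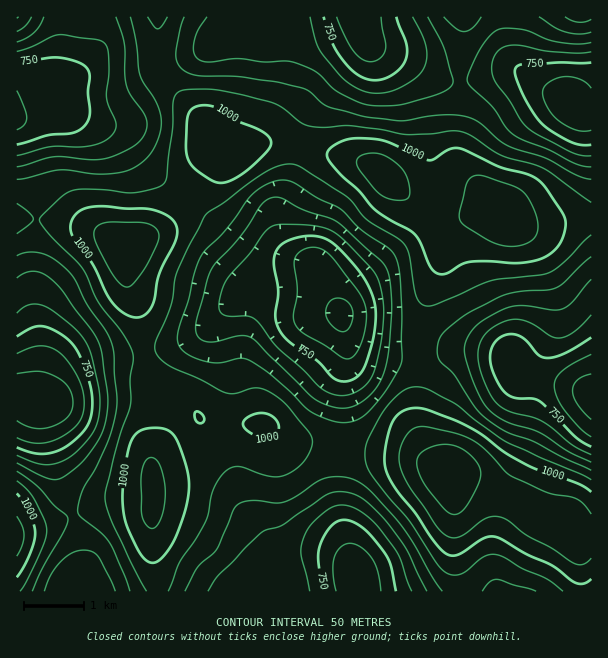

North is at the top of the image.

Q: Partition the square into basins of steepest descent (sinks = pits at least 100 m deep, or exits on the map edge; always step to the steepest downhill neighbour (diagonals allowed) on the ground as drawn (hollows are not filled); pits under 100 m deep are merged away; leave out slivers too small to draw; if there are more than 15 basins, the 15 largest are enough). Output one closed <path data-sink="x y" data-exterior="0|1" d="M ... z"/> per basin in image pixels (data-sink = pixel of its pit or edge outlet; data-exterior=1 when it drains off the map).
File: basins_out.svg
<path data-sink="342 314" data-exterior="0" d="M275 142l-18 2-24 8-14-1-8 8-39 57-13 13-22 12-10 8 0 33 12 32 5 39 8 25 21 19 15 7 16 17 20 3 37 0 36 18 27 4 24 0 60 8 24 10 14 4-19-16-9-23-2-94 14-47 10-22 5-33 3-6 4-3-12-4-27-18-32-30-15-9-24-7-16-2z"/><path data-sink="356 582" data-exterior="0" d="M200 418l-15 6-12 9-17 22-5 12 1 90 5 19 1 16 424-1-4-56-41-18-22-17-30-7-24-12-14-13-15-4-24-10-60-8-24 0-27-4-36-18-37 0-20-3z"/><path data-sink="51 407" data-exterior="0" d="M36 218l-20 1 0 372 140 1 1-16-5-19-1-90 5-12 14-20 15-11 14-7-11-13-21-12-15-14-4-9-6-24-3-31-12-32 0-34-23-14-21-8z"/><path data-sink="591 395" data-exterior="1" d="M497 210l-17 2-21 8-9 4-5 9-5 33-10 22-14 47 2 94 9 23 10 10 12 6 3 6 9 7 24 12 30 7 22 17 27 11 15 8 12 0 1-315-22-1-22 4-27 0-14-4z"/><path data-sink="357 17" data-exterior="1" d="M462 16l-303 0-3 25 0 24 8 15 40 42 12 25 3 4 14 1 18-7 24-3 79 16 21 10 38 34 27 18 12 3 28-11 19-2-3-6-33-33-6-12 0-24 5-21-2-55 4-39z"/><path data-sink="17 117" data-exterior="1" d="M158 16l-142 1 1 201 19 0 47 8 21 8 24 14 9-7 22-12 13-13 39-57 7-7-14-30-47-53-1-28z"/><path data-sink="569 101" data-exterior="0" d="M591 16l-128 1 1 3-4 39 2 55-5 21 0 24 6 12 47 51 11 2 27 0 22-4 22-1z"/>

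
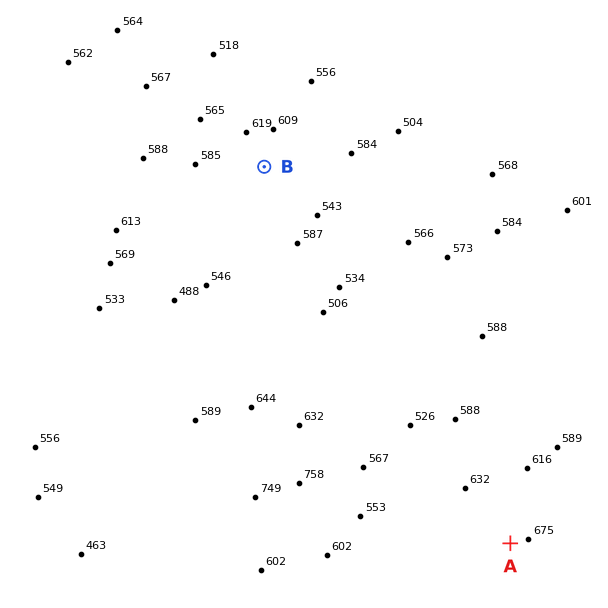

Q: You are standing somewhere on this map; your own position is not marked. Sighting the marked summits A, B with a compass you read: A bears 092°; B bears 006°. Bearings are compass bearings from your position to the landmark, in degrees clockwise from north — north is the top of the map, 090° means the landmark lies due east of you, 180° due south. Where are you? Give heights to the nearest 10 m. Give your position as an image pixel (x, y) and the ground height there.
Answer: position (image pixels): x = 226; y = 533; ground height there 630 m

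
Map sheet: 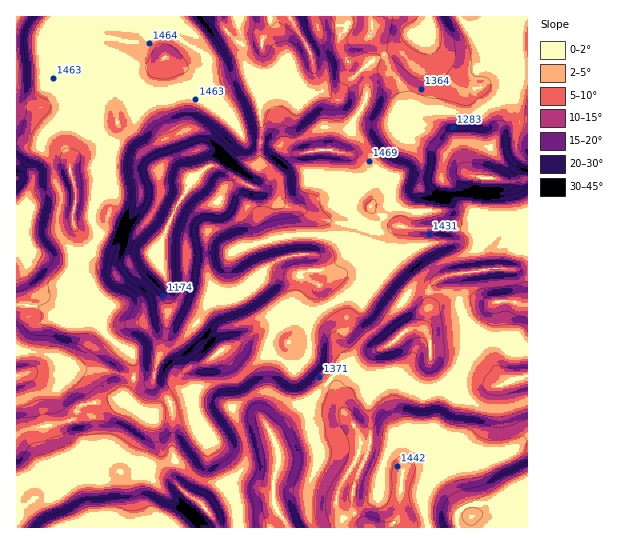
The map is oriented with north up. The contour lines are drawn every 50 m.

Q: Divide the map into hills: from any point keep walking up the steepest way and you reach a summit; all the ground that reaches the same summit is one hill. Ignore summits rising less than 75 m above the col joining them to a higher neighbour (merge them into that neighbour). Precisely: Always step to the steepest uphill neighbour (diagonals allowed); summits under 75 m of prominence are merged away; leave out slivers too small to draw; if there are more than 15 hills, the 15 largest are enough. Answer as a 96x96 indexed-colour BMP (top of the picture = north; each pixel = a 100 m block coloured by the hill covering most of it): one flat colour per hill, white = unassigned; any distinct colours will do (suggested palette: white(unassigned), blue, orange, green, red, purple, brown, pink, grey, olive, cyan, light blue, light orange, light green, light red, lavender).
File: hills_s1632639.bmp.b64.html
<image width="96" height="96" href="data:image/bmp;base64,Qk12EgAAAAAAAHYAAAAoAAAAYAAAAGAAAAABAAQAAAAAAAASAAATCwAAEwsAABAAAAAAAAAA////ALR3HwAOf/8ALKAsACgn1gC9Z5QAS1aMAMJ34wB/f38AIr28AM++FwDox64AeLv/AIrfmACWmP8A1bDFAGZmZmZmZmZmZmZmZmZmZmZmZmERERERERETMzMzMzMzMzMzMzMzMzMzMzMzMzMREWZmZmZmZmZmZmZmZmZmZmZmZmEREREREREzMzMzMzMzMzMzMzMzMzMzMzMzMzMzEWZmZmZmZmZmZmZmZmZmZmZmZhEREREREREzMzMzMzMzMzMzMzMzMzMzMzMzMzMzMWZmZmZmZmZmZmZmZmZmZmZmZhERERERERMzMzMzMzMzMzMzMzMzMzMzMzMzMzMzMxFmZmZmZmZmZmZmZmZmZmZmYRERERERETMzMzMzMzMzMzMzMzMzMzMzMzMzMzMzMxERZmZmZmZmZmZmZmZmZmZhERERERERETMzMzMzMzMzMzMzMzMzMzMzMzMzMzMzMxERERFmZmZmZmZmZmZmZmYRERERERERETMzMzMzMzMzMzMzMzMzMzMzMzMzMzMzMxEREREWZmZmZmZmZmZmZmERERERERERETMzMzMzMzMzMzMzMzMzMzMzMzMzMzMzMxERERERZmZmZmZmZmZmZhERERERERERETMzMzMzMzMzMzMzMzMzMzMzMzMzMzMzMxERERERZmZmZmZmZmZmYRERERERERERETMzMzMzMzMzMzMzMzMzMzMzMzMzMzMzMxERERERFmZmZmYWZmERERERERERERERERMzMzMzMzMzMzMzMzMzMzMzMzMzMzMzMxERERERERZmYRERERERERERERERERERERMzMzMzMzMzMzMzMzMzMzMzMzMzMzMzMxERERERERERERERERERERERERERERERERMzMzMzMzMzMzMzMzMzMzMzMzMzMzMzMxERERERERERERERERERERERERERERERERMzMzMzMzMzMzMzMzMzMzMzMzMzMzMzMxERERERERERERERERERERERERERERERERMzMzMzMzMzMzMzMzMzMzMzMzMzMzMzMxERERERERERERERERERERERERERERERERMzMzMzMzMzMzMzMzMzMzMzMzMzMzMzMxERERERERERERERERERERERERERERERETMzMzMzMzMzMzMzMzMzMzMzMzMzMzMzMxERERERERERERERERERERERERERERERETMzMzMzMzMzMzMzMzMzMzMzMzMzMzMzMxERERERERERERERERERERERERERERERERMzMzMzMzMzMzMzMzMzMzMzMzMzMzMzMxEREREREREREREREREREREREREREREREREzMzMzMzMzMzMzMzMzMzMzMzMzMzMzMxERERERERERERERERERERERERERERERERETMzMzMzMzMzMzMzMzMzMzMzMzMzMzMxERERERERERERERERERERERERERERERERERMzMzMzMzMzMzMzMzMzMzMzMzMzMzMxEREREREREREREREREREREREREREREREREREzMzMzMzMzMzMzMzMzMzMzMzMzMzMxERERERERERERERERERERERERERERERERERETMzMzMzMzMzMzMzMzMzMzMzMzMzMxEREREREREREREREREREREREREREREREREREREzMzMzMzMzMzMzMzMzMzMzMzMzMxERERERERERERERERERERERERERERERERERERETMzMzMzMzMzMzMzMzMzMzMzMzMxERERERERERERERERERERERERERERERERERERERMzMzMzMzMzMzMzMzMzMzMzMzMxEREREREREREREREREREREREREREREREREREREREzMzMzMzMzMzMzMzMzMzNVUzMxERERERERERERESIiIRERERERERERERERERERERETMzMzMzMzMzMzMzMzMzVVVVVSIhEREREREREiIiIiIRERERERERERERERERERERERMzMzMzMzMzMzMzMzNVVVVVVSIiIiESIiIiIiIiIiIRERERERERERERERERERERERERMzMzMzMzMzMzM1VVVVVVVSIiIiIiIiIiIiIiIiIhEREREREREREREREREREREREREzMzMzMzMzMzVVVVVVVVVSIiIiIiIiIiIiIiIiIhERERERERERERERERERERERERETMzMzMzM1VVVVVVVVVVVSIiIiIiIiIiIiIiIiIhEREREREREREREREREREREREREREzMzMzM1VVVVVVVVVVVSIiIiIiIiIiIiIiIiIiERERERERERERERERERERERERERERMzMzM1VVVVVVVVVVVSIiIiIiIiIiIiIiIiIiEREREREREREREREREREREREREREREzMzNVVVVVVVVVVVVSIiIiIiIiIiIiIiIiIiERERERERERERERERERERERERERERERMzNVVVVVVVVVVVVSIiIiIiIiIiIiIiIiIiERERERERERERERERERERERERERERERERVVVVVVVVVVVVVSIiIiIiIiIiIiIiIiIiERERERERERERERERERERERERERERERERFVVVVVVVVVVVVSIiIiIiIiIiIiIiIiIiERERERERERERERERERERERERERERERERFVVVVVVVVVVVVSIiIiIiIiIiIiIiIiIiERERERERERERERERERERERERERERERERFVVVVVVVVVVVVSIiIiIiIiIiIiIiIiIiERERERERERERERERERERERERERERERERFVVVVVVVVVVVVSIiIiIiIiIiIiIiIiIiERERERERERERERERERERERERERERERERFVVVVVVVVVVVVSIiIiIiIiIiIiIiIiIiERERERERERERERERERERERERERERERERFVVVVVVVVVVVVSIiIiIiIiIiIiIiIiIiEREREREREREREREREREREREREREREREREVVVVVVVVVVVVSIiIiIiIiIiIiIiIiIiEREREREREREREREREREREREREREREREREVVVVVVVVVVVVSIiIiIiIiIiIiIiIiIiERERERERERERERERERERERERERERERERERVVVVVVVVVVVSIiIiIiIiIiIiIiIiIiERERERERERERERERERERERERERERERERERERVVVVVVVVVSIiIiIiIiIiIiIiIiIhERERERERERERERERERERERERERERERERERERERERFVURVSIiIiIiIiIiIiIiIiIhERERERERERERERERERERERERERERERERERERERERERERESIiIiIiIiIiIiIiIiIhERERERERERERERERERERERERERERERERERERERERERERESIiIiIiIiIiIiIiIiIRERERERERERERERERERERERERERERERERERERERERERERESIiIiIiIiIiIiIiIiIhERERERERERERERERERERERERERERERERERERERERERERESIiIiIiIiIiIiIiIiIhERERERERERERERERERERERERERERERERERERERERERERESIiIiIiIiIiIiIiIiIiERERERERERERERERERERERERERERERERERERERERERERESIiIiIiIiIiIiIiIiIiERERERERERERERERERERERERERERERERERERERERERERESIiIiIiIiIiIiIiIiIiERERERERERERERERERERERERFEREQRERERERERERERERESIiIiIiIiIiIiIiIiIiIRERERERERERERERERERFERERERERBERERERERERERERESIiIiIiIiIiIiIiIiIiIRERERERERERERERERFERERERERERBERERERERERERERESIiIiIiIiIiIiIiIiIiIhEREREREREREREREUREREREREREREERERERERERERERESIiIiIiIiIiIiIiIiIiIhERERERERERERFEREREREREREREREERERERERERERERESIiIiIiIiIiIiIiIiIiIiERERERERERERREREREREREREREREERERERERERERERESIiIiIiIiIiIiIiIiIiIiEREREREREREUREREREREREREREREQRERERERERERERESIiIiIiIiIiIiIiIiIiIiIRERERERERRERERERERERERERERERBERERERERERERESIiIiIiIiIiIiIiIiIiIiIRERERERIiJERERERERERERERERERERBERERERERERESIiIiIiIiIiIiIiIiIiIiIhEREREiIiJEREREREREREREREREREREQRERERERERESIiIiIiIiIiIiIiIiIiIiIiERERIiIiJEREREREREREREREREREREREREERERERESIiIiIiIiIiIiIiIiIiIiIiIhEiIiIiRERERERERERERERERERERERERBERERERESIiIiIiIiIiIiIiIiIiIiIiIiIiIiIiRERERERERERERERERERERERERBERERERESIiIiIiIiIiIiIiIiIiIiIiIiIiIiIiRERERERERERERERERERERERERBERERERESIiIiIiIiIiIiIiIiIiIiIiIiIiIiIiREREREREREREREREREREREREQRERERERESIiIiIiIiIiIiIiIiIiIiIiIiIiIiIiREREREREREREREREREREREREQRERERERESIiIiIiIiIiIiIiIiIiIiIiIiIiIiIiREREREREREREREREREREREREERERERERESIiIiIiIiIiIiIiIiIiIiIiIiIiIiIiRERERERERERERERERERERERBERERERERESIiIiIiIiIiIiIiIiIiIiIiIiIiIiIiREREREREREREREREREREREERERERERERESIiIiIiIiIiIiIiIiIiIiIiIiIiIiIiREREREREREREREREREREQRERERERERERESIiIiIiIiIiIiIiIiIiIiIiIiIiIiIiREREREREREREREREREERERERERERERERESIiIiIiIiIiIiIiIiIiIiIiIiIiIiIiREREREREREREREREREERERERERERERERESIiIiIiIiIiIiIiIiIiIiIiIiIiIiIiRERERERERERERERERBERERERERERERERESIiIiIiIiIiIiIiIiIiIiIiIiIiIiIiREREREREREREREREREERERERERERERERESIiIiIiIiIiIiIiIiIiIiIiIiIiIiIiREREREREREREREREREERERERERERERERESIiIiIiIiIiIiIiIiIiIiIiIiIiIiIiREREREREERREREREREERERERERERERERESIiIiIiIiIiIiIiIiIiIiIiIiIiIiIiRERERERBERFERERERBERERERERERERERESIiIiIiIiIiIiIiIiIiIiIiIiIiIiIiRERERERBERFERERERBERERERERERERERESIiIiIiIiIiIiIiIiIiIiIiIiIiIiIiREREREQREREUREREQRERERERERERERERESIiIiIiIiIiIiIiIiIiIiIiIiIiIiIiJEREREQRERERREREERERERERERERERERESIiIiIiIiIiIiIiIiIiIiIiIiIiIiIiJEREREQREREREUQRERERERERERERERERESIiIiIiIiIiIiIiIiIiIiIiIiIiIiIiJEREREQRERERERERERERERERERERERERESIiIiIiIiIiIiIiIiIiIiIiIiIiIiIiJEREREERERERERERERERERERERERERERESIiIiIiIiIiIiIiIiIiIiIiIiIiIiIiREREREERERERERERERERERERERERERERESIiIiIiIiIiIiIiIiIiIiIiIiIiIiEiRERERBERERERERERERERERERERERERERESIiIiIiIiIiIiIiIiIiIiIiIiIiIRERRERERBERERERERERERERERERERERERERESIiIiIiIiIiIiIiIiIiIiIiIiIiERERFEREQRERERERERERERERERERERERERERESIiIiIiIiIiIiIiIiIiIiIiIiIhERERFEREQRERERERERERERERERERERERERERESIiIiIiIiIiIiIiIiIiIiIiIiIhEREREUREERERERERERERERERERERERERERERESIiIiIiIiIiIiIiIiIiIiIiIiIREREREURBEREREREREREREREREREREREREREREQ=="/>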